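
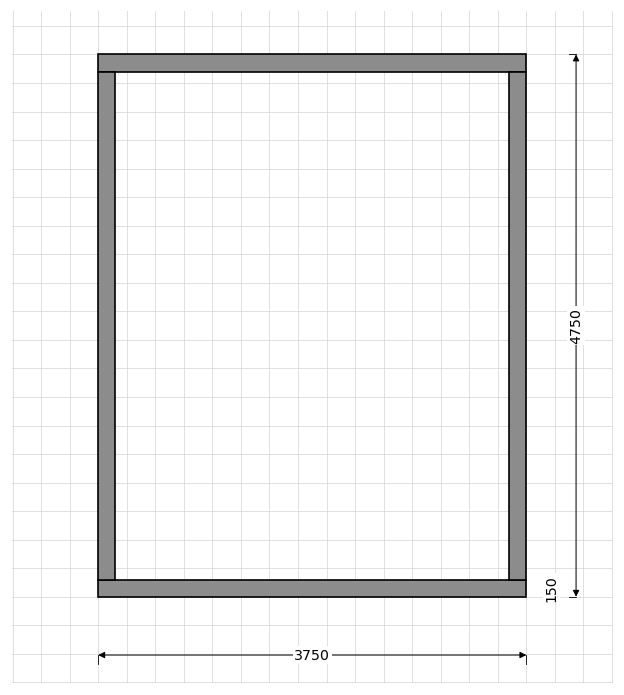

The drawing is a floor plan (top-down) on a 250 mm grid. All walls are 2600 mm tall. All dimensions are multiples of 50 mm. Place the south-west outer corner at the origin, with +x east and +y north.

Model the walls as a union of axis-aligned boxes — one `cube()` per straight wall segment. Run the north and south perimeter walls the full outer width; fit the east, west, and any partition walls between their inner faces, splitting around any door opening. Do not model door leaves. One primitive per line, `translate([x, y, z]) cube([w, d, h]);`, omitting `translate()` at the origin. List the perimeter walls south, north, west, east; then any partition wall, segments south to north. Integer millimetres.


cube([3750, 150, 2600]);
translate([0, 4600, 0]) cube([3750, 150, 2600]);
translate([0, 150, 0]) cube([150, 4450, 2600]);
translate([3600, 150, 0]) cube([150, 4450, 2600]);


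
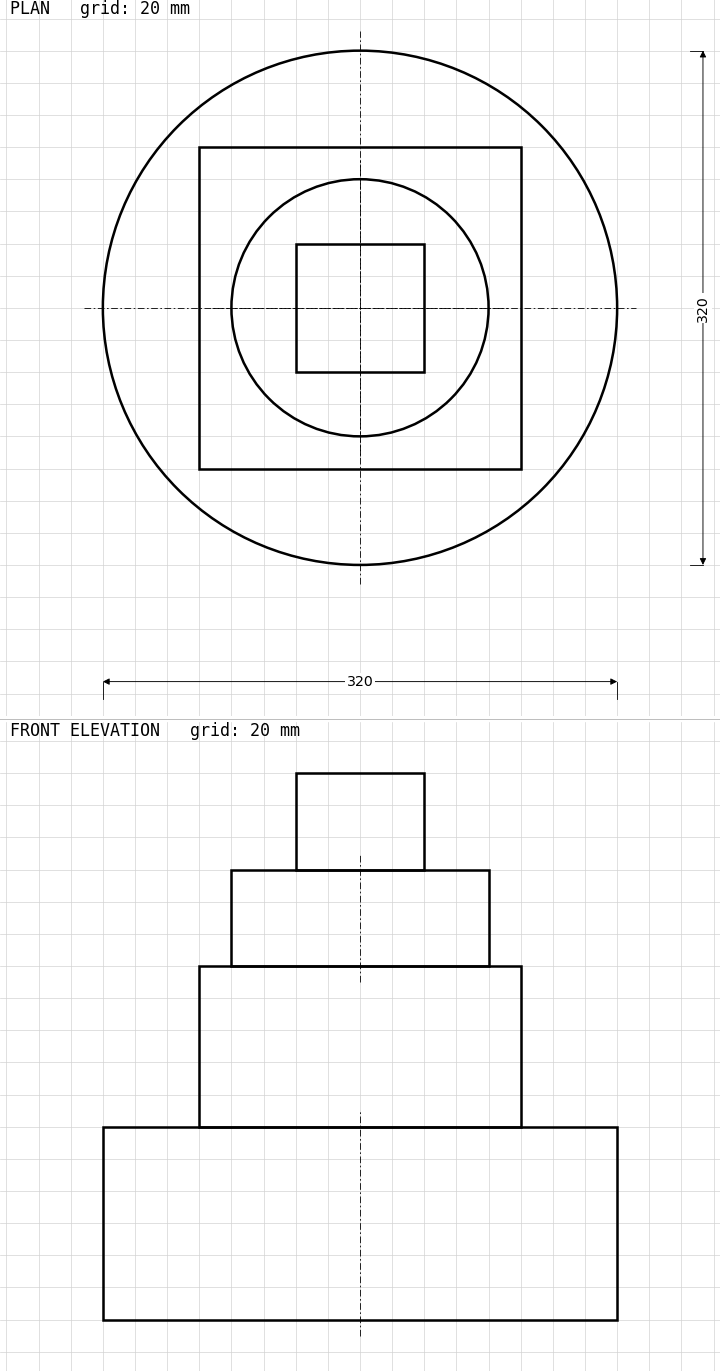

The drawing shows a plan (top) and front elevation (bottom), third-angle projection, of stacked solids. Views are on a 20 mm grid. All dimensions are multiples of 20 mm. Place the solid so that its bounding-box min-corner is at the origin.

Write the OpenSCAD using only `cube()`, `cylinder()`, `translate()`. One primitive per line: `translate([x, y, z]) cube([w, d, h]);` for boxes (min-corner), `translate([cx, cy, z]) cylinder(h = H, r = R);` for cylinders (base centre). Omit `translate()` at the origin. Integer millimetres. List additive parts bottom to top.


translate([160, 160, 0]) cylinder(h = 120, r = 160);
translate([60, 60, 120]) cube([200, 200, 100]);
translate([160, 160, 220]) cylinder(h = 60, r = 80);
translate([120, 120, 280]) cube([80, 80, 60]);


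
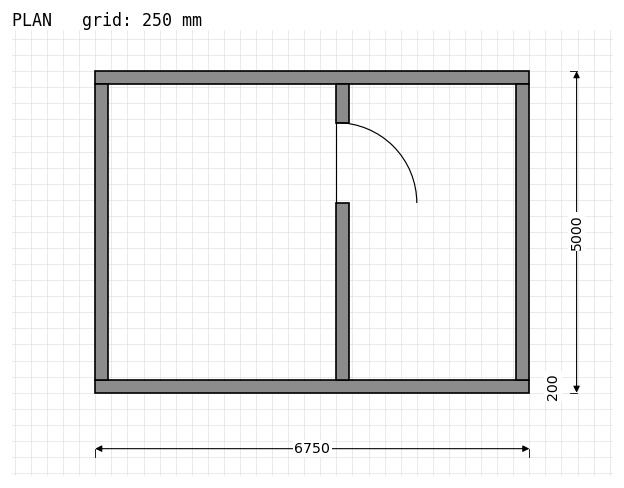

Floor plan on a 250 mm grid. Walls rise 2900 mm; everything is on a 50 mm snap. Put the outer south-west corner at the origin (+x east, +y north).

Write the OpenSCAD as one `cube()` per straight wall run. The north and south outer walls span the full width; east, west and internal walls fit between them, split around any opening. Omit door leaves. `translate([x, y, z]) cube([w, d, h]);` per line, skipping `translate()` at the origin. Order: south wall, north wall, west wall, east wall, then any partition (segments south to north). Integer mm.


cube([6750, 200, 2900]);
translate([0, 4800, 0]) cube([6750, 200, 2900]);
translate([0, 200, 0]) cube([200, 4600, 2900]);
translate([6550, 200, 0]) cube([200, 4600, 2900]);
translate([3750, 200, 0]) cube([200, 2750, 2900]);
translate([3750, 4200, 0]) cube([200, 600, 2900]);


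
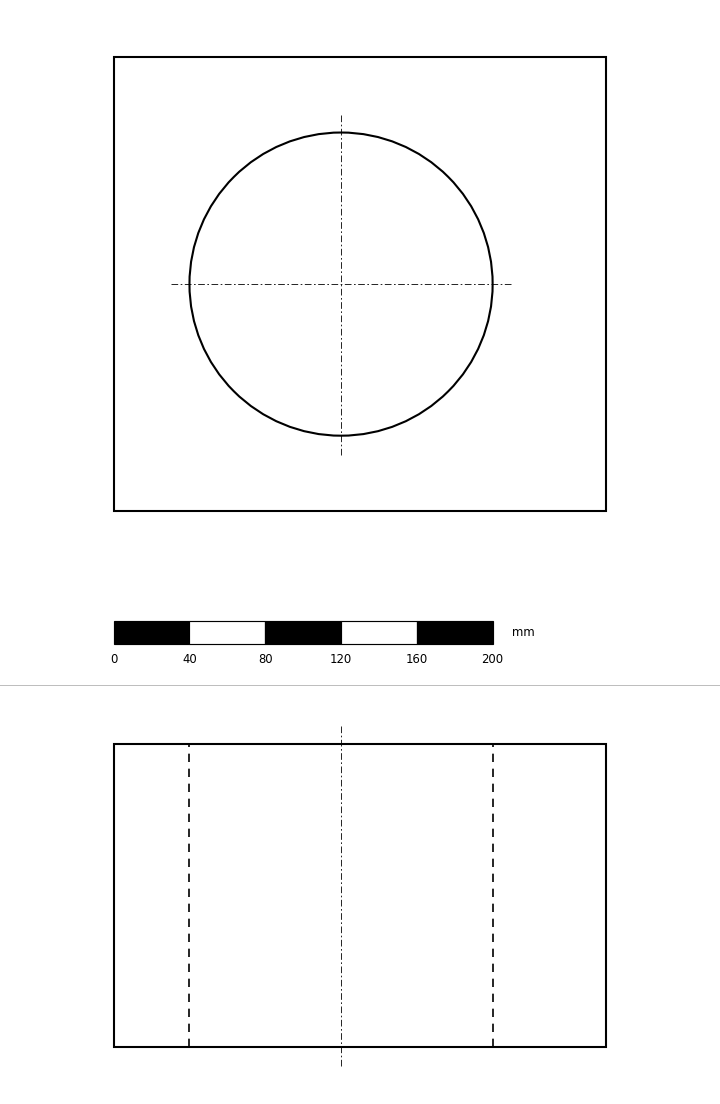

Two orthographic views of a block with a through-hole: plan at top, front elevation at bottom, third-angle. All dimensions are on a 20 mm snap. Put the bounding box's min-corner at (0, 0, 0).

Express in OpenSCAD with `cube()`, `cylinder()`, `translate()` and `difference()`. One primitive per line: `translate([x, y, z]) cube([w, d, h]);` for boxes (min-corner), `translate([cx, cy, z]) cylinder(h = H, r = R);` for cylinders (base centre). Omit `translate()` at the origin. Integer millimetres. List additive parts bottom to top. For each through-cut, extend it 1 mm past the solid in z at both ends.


difference() {
  cube([260, 240, 160]);
  translate([120, 120, -1]) cylinder(h = 162, r = 80);
}


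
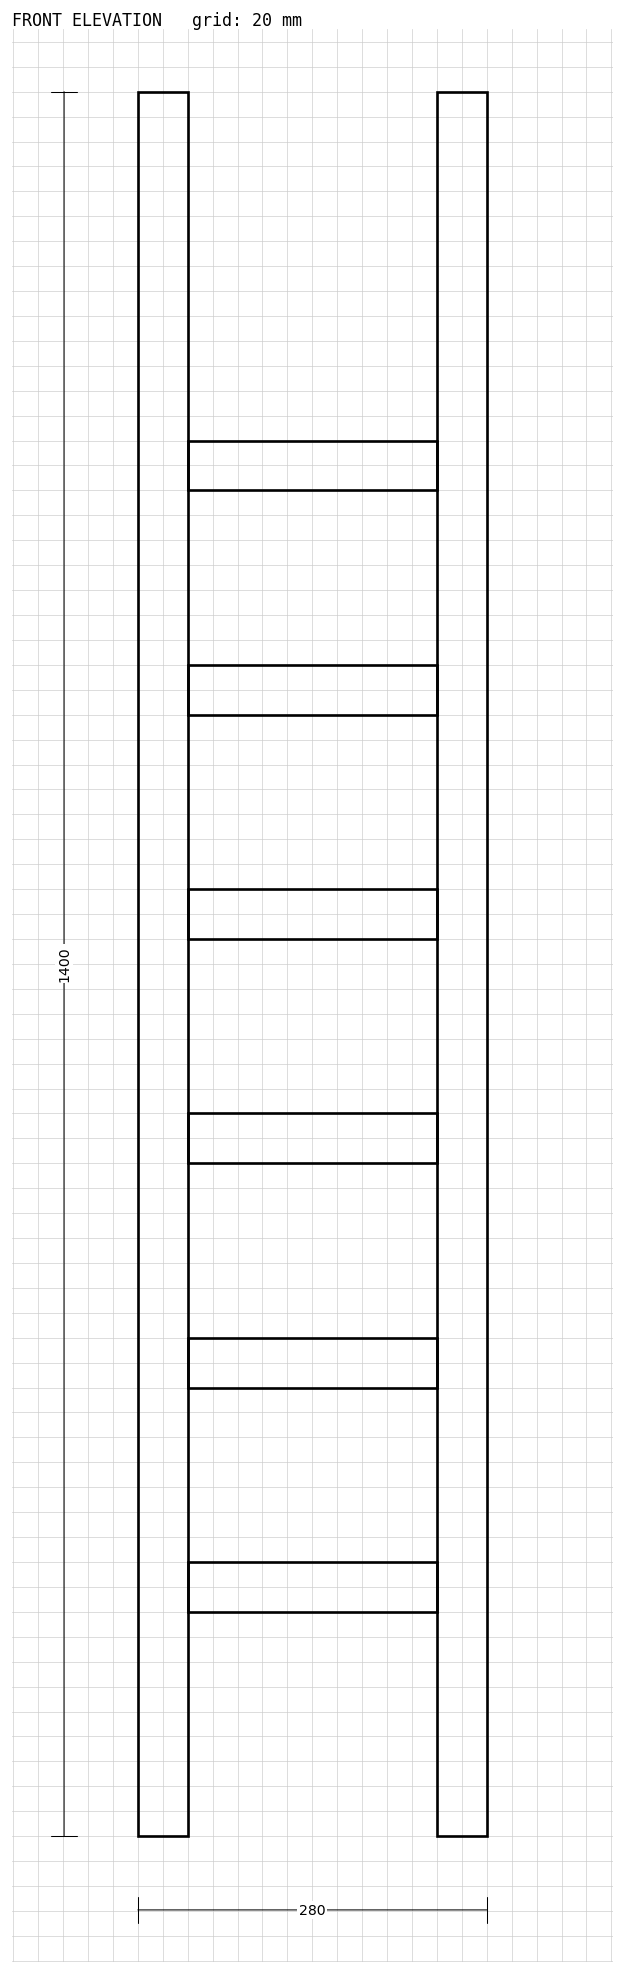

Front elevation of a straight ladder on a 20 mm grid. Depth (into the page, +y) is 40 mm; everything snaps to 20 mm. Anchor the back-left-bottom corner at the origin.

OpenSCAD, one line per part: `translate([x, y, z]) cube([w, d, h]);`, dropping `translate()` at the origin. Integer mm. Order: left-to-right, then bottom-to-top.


cube([40, 40, 1400]);
translate([40, 0, 180]) cube([200, 40, 40]);
translate([40, 0, 360]) cube([200, 40, 40]);
translate([40, 0, 540]) cube([200, 40, 40]);
translate([40, 0, 720]) cube([200, 40, 40]);
translate([40, 0, 900]) cube([200, 40, 40]);
translate([40, 0, 1080]) cube([200, 40, 40]);
translate([240, 0, 0]) cube([40, 40, 1400]);


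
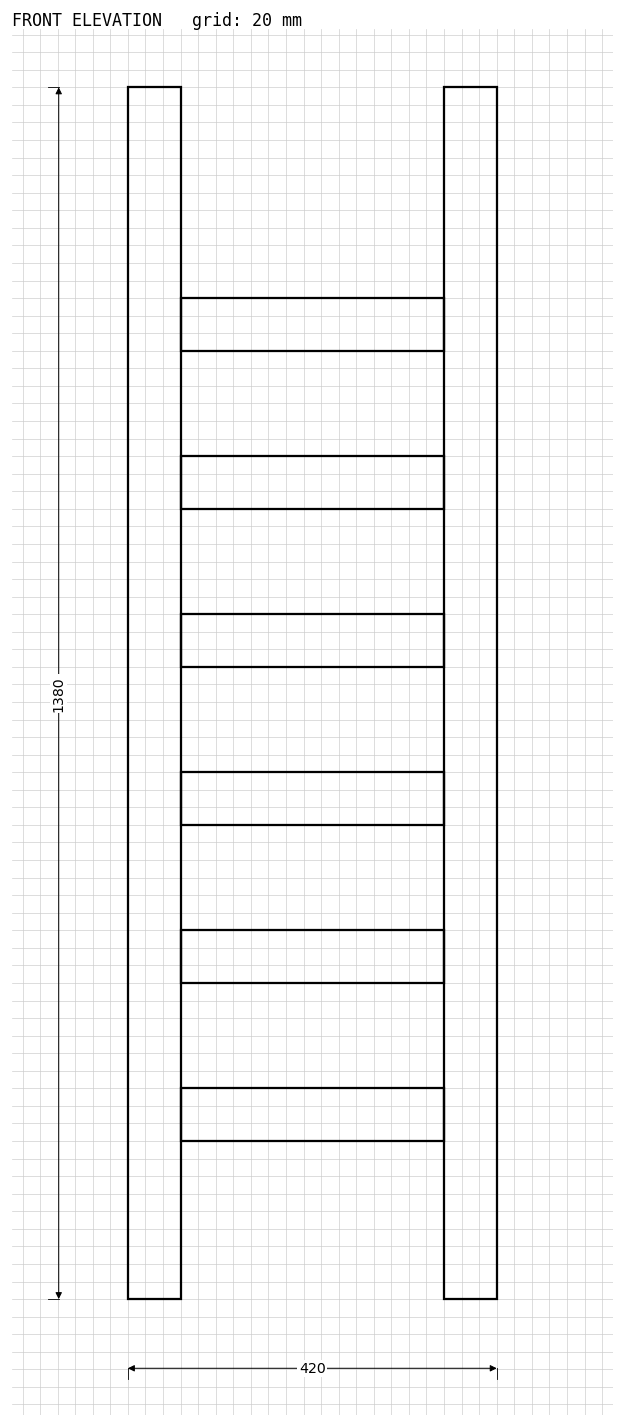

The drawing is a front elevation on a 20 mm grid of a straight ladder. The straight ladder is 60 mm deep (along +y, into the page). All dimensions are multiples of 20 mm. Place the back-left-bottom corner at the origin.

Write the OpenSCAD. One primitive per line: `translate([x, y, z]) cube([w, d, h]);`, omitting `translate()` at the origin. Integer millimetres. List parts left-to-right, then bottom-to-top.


cube([60, 60, 1380]);
translate([60, 0, 180]) cube([300, 60, 60]);
translate([60, 0, 360]) cube([300, 60, 60]);
translate([60, 0, 540]) cube([300, 60, 60]);
translate([60, 0, 720]) cube([300, 60, 60]);
translate([60, 0, 900]) cube([300, 60, 60]);
translate([60, 0, 1080]) cube([300, 60, 60]);
translate([360, 0, 0]) cube([60, 60, 1380]);


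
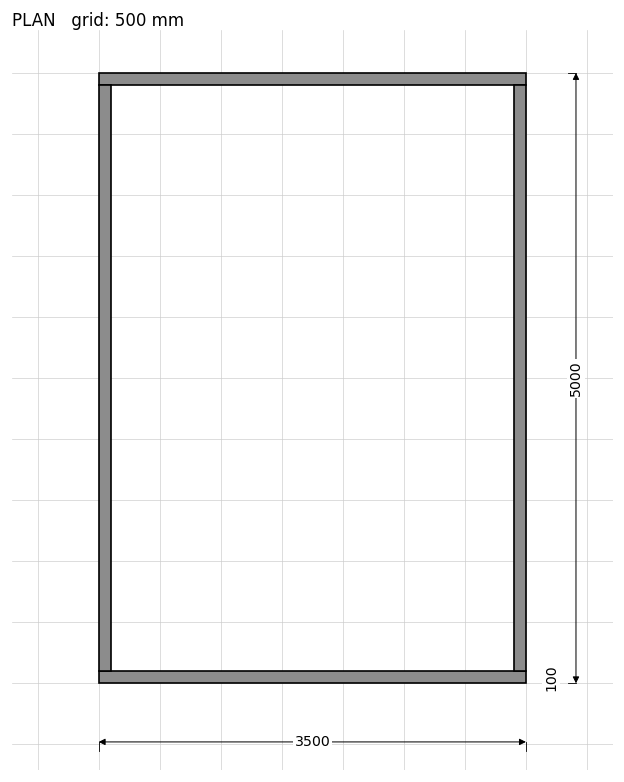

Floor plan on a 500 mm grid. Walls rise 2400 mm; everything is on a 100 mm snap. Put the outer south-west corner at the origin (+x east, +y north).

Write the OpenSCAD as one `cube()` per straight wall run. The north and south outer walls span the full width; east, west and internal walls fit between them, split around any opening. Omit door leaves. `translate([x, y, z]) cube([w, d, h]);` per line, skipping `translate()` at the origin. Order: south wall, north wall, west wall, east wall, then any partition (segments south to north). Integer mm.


cube([3500, 100, 2400]);
translate([0, 4900, 0]) cube([3500, 100, 2400]);
translate([0, 100, 0]) cube([100, 4800, 2400]);
translate([3400, 100, 0]) cube([100, 4800, 2400]);


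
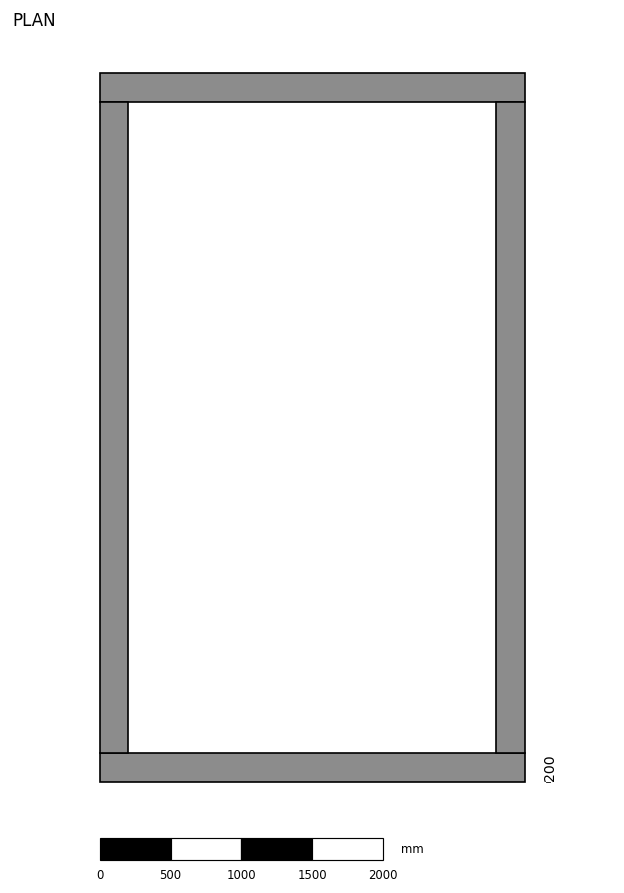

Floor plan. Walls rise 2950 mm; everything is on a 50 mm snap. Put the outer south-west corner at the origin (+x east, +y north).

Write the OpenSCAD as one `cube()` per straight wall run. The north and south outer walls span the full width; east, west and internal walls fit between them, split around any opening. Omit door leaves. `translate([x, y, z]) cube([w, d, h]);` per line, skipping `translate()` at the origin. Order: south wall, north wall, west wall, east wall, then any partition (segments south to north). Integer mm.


cube([3000, 200, 2950]);
translate([0, 4800, 0]) cube([3000, 200, 2950]);
translate([0, 200, 0]) cube([200, 4600, 2950]);
translate([2800, 200, 0]) cube([200, 4600, 2950]);


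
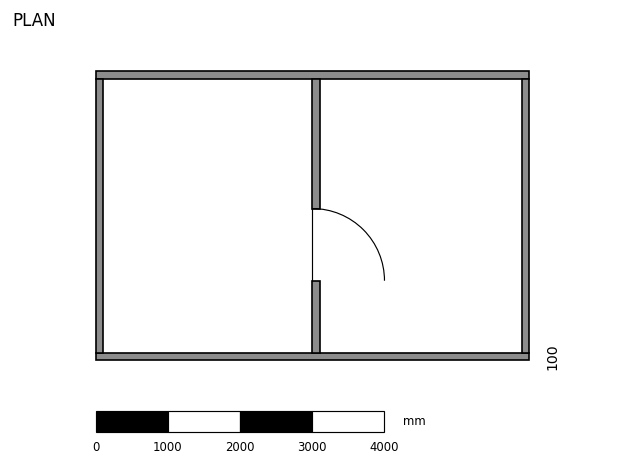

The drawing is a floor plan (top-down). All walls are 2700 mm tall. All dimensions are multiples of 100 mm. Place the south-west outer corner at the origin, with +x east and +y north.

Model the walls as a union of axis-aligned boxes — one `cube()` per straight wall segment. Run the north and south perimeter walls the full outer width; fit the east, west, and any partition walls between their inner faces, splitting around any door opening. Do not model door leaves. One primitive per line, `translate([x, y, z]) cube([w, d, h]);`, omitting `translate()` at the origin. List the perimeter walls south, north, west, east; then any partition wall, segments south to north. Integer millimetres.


cube([6000, 100, 2700]);
translate([0, 3900, 0]) cube([6000, 100, 2700]);
translate([0, 100, 0]) cube([100, 3800, 2700]);
translate([5900, 100, 0]) cube([100, 3800, 2700]);
translate([3000, 100, 0]) cube([100, 1000, 2700]);
translate([3000, 2100, 0]) cube([100, 1800, 2700]);


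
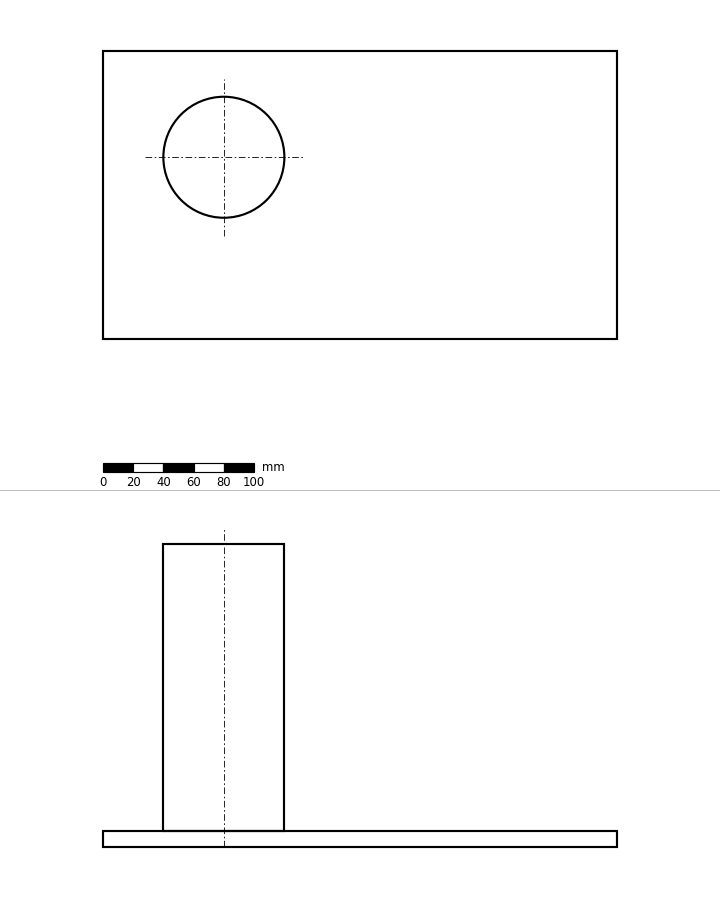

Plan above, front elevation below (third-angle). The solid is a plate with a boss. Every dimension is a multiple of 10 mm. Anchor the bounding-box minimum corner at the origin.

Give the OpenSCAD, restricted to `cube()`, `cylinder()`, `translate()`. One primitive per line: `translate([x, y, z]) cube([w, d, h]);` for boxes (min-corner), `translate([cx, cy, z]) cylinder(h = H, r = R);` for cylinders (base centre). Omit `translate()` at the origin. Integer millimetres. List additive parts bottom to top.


cube([340, 190, 10]);
translate([80, 120, 10]) cylinder(h = 190, r = 40);


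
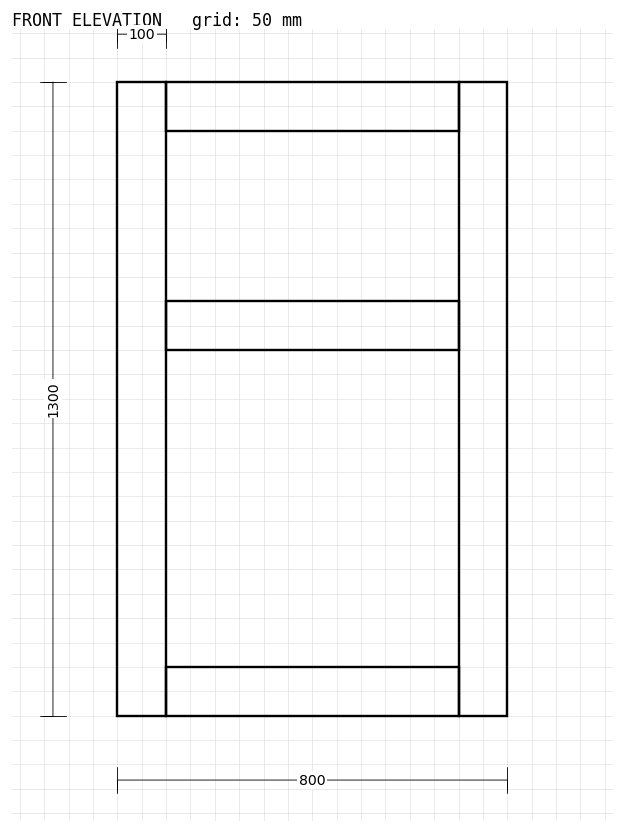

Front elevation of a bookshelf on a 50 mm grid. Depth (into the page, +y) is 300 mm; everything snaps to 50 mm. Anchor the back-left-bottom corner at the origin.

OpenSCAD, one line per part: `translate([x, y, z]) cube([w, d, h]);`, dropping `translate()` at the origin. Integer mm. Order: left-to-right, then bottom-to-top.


cube([100, 300, 1300]);
translate([100, 0, 0]) cube([600, 300, 100]);
translate([100, 0, 750]) cube([600, 300, 100]);
translate([100, 0, 1200]) cube([600, 300, 100]);
translate([700, 0, 0]) cube([100, 300, 1300]);


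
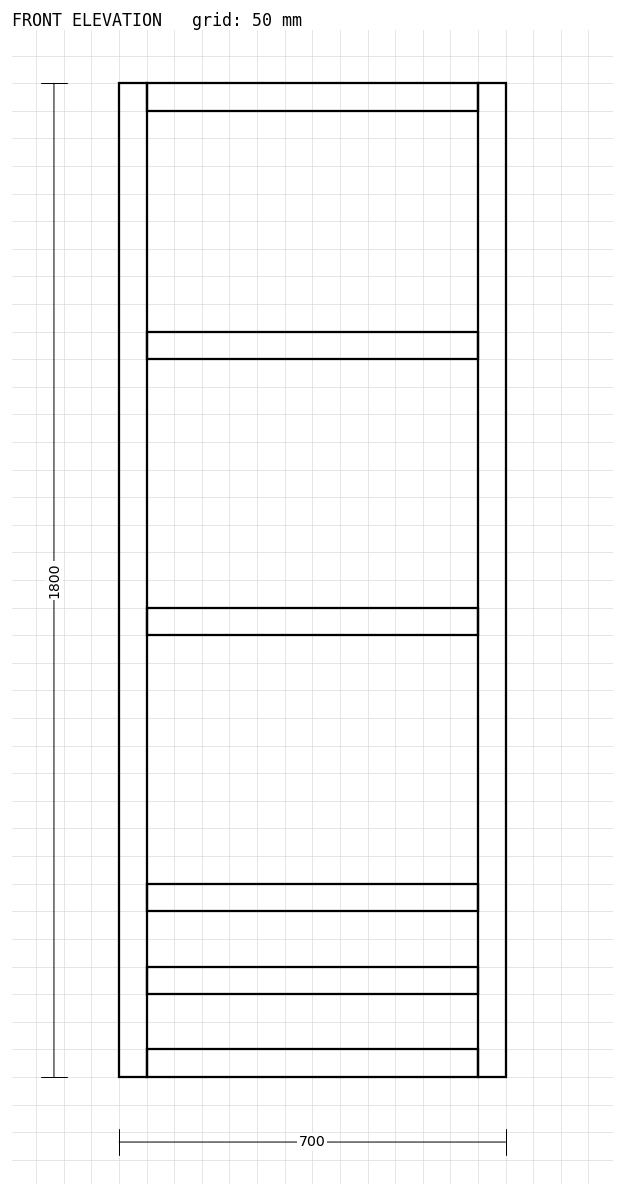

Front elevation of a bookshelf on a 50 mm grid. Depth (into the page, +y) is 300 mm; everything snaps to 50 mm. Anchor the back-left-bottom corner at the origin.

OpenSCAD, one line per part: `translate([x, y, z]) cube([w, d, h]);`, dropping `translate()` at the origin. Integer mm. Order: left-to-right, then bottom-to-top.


cube([50, 300, 1800]);
translate([50, 0, 0]) cube([600, 300, 50]);
translate([50, 0, 150]) cube([600, 300, 50]);
translate([50, 0, 300]) cube([600, 300, 50]);
translate([50, 0, 800]) cube([600, 300, 50]);
translate([50, 0, 1300]) cube([600, 300, 50]);
translate([50, 0, 1750]) cube([600, 300, 50]);
translate([650, 0, 0]) cube([50, 300, 1800]);


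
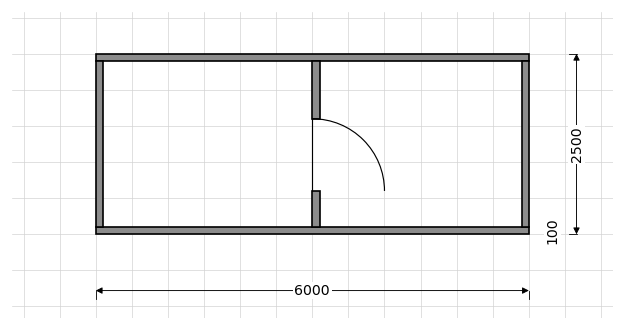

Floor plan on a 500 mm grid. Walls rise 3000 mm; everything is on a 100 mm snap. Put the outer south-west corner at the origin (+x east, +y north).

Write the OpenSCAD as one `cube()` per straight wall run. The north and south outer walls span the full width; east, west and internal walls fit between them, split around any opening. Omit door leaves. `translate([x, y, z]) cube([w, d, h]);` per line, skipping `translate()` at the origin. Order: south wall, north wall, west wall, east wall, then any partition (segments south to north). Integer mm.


cube([6000, 100, 3000]);
translate([0, 2400, 0]) cube([6000, 100, 3000]);
translate([0, 100, 0]) cube([100, 2300, 3000]);
translate([5900, 100, 0]) cube([100, 2300, 3000]);
translate([3000, 100, 0]) cube([100, 500, 3000]);
translate([3000, 1600, 0]) cube([100, 800, 3000]);


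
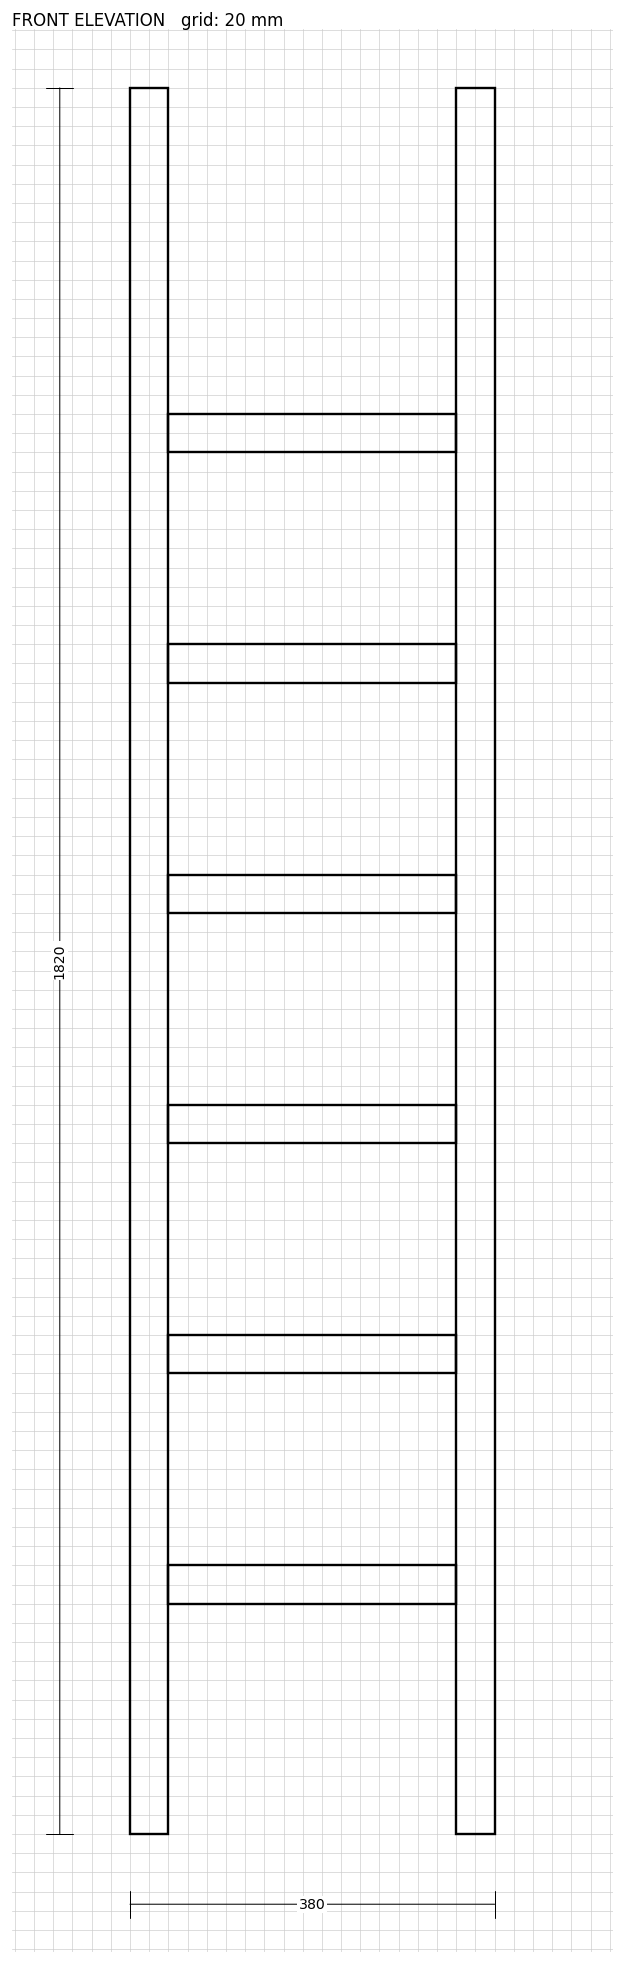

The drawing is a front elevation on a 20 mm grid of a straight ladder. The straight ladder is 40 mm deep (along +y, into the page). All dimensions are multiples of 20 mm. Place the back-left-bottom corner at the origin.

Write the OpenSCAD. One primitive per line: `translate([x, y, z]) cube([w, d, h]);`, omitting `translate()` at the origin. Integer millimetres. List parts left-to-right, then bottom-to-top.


cube([40, 40, 1820]);
translate([40, 0, 240]) cube([300, 40, 40]);
translate([40, 0, 480]) cube([300, 40, 40]);
translate([40, 0, 720]) cube([300, 40, 40]);
translate([40, 0, 960]) cube([300, 40, 40]);
translate([40, 0, 1200]) cube([300, 40, 40]);
translate([40, 0, 1440]) cube([300, 40, 40]);
translate([340, 0, 0]) cube([40, 40, 1820]);


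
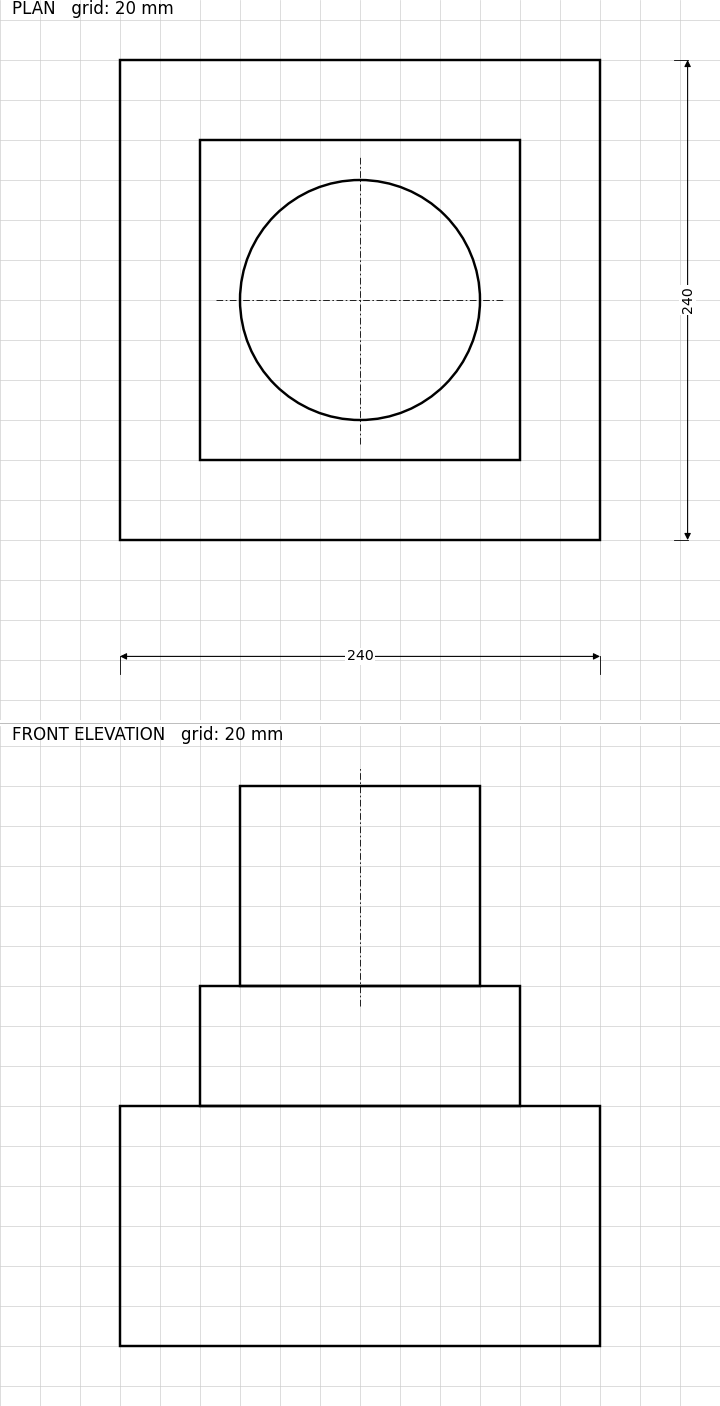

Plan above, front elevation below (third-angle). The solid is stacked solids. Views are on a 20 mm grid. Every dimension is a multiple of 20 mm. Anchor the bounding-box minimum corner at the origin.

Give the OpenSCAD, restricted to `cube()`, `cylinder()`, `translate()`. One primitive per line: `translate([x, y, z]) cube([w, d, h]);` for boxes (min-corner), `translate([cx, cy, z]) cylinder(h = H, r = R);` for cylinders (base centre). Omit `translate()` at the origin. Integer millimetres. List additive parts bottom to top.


cube([240, 240, 120]);
translate([40, 40, 120]) cube([160, 160, 60]);
translate([120, 120, 180]) cylinder(h = 100, r = 60);


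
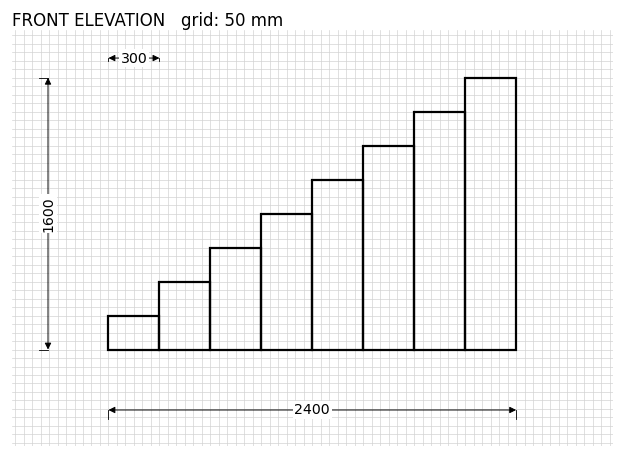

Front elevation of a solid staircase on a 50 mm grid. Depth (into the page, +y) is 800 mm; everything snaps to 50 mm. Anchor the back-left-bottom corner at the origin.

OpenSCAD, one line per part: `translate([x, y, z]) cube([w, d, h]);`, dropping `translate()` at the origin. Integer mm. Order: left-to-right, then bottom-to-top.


cube([300, 800, 200]);
translate([300, 0, 0]) cube([300, 800, 400]);
translate([600, 0, 0]) cube([300, 800, 600]);
translate([900, 0, 0]) cube([300, 800, 800]);
translate([1200, 0, 0]) cube([300, 800, 1000]);
translate([1500, 0, 0]) cube([300, 800, 1200]);
translate([1800, 0, 0]) cube([300, 800, 1400]);
translate([2100, 0, 0]) cube([300, 800, 1600]);


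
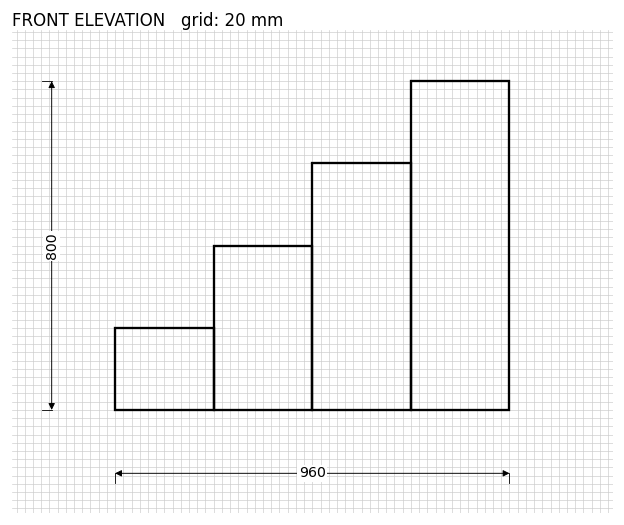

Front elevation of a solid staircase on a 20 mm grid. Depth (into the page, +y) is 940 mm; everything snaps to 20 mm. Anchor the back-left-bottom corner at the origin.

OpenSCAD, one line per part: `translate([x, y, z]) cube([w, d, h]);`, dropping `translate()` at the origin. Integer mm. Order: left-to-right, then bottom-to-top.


cube([240, 940, 200]);
translate([240, 0, 0]) cube([240, 940, 400]);
translate([480, 0, 0]) cube([240, 940, 600]);
translate([720, 0, 0]) cube([240, 940, 800]);


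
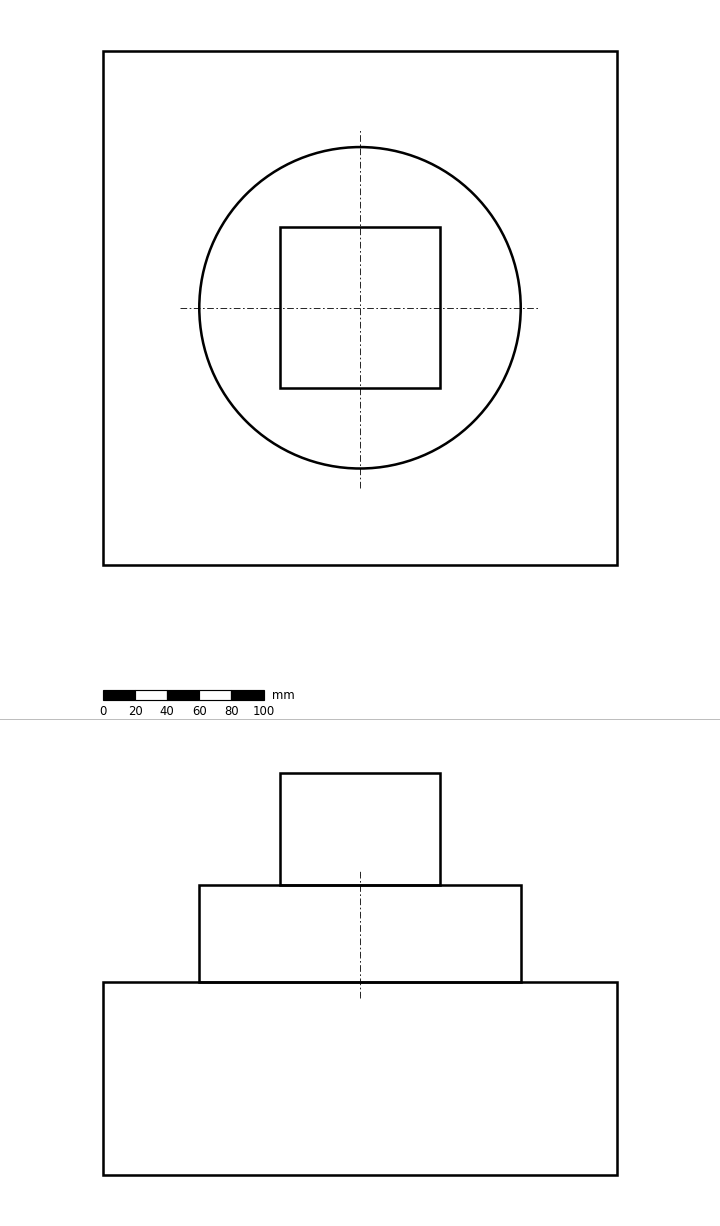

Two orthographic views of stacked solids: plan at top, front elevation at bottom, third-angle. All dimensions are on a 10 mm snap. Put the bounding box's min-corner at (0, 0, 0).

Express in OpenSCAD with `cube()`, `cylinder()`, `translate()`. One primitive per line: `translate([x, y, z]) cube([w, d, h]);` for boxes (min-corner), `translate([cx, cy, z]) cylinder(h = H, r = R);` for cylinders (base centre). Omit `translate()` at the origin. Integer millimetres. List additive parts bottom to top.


cube([320, 320, 120]);
translate([160, 160, 120]) cylinder(h = 60, r = 100);
translate([110, 110, 180]) cube([100, 100, 70]);


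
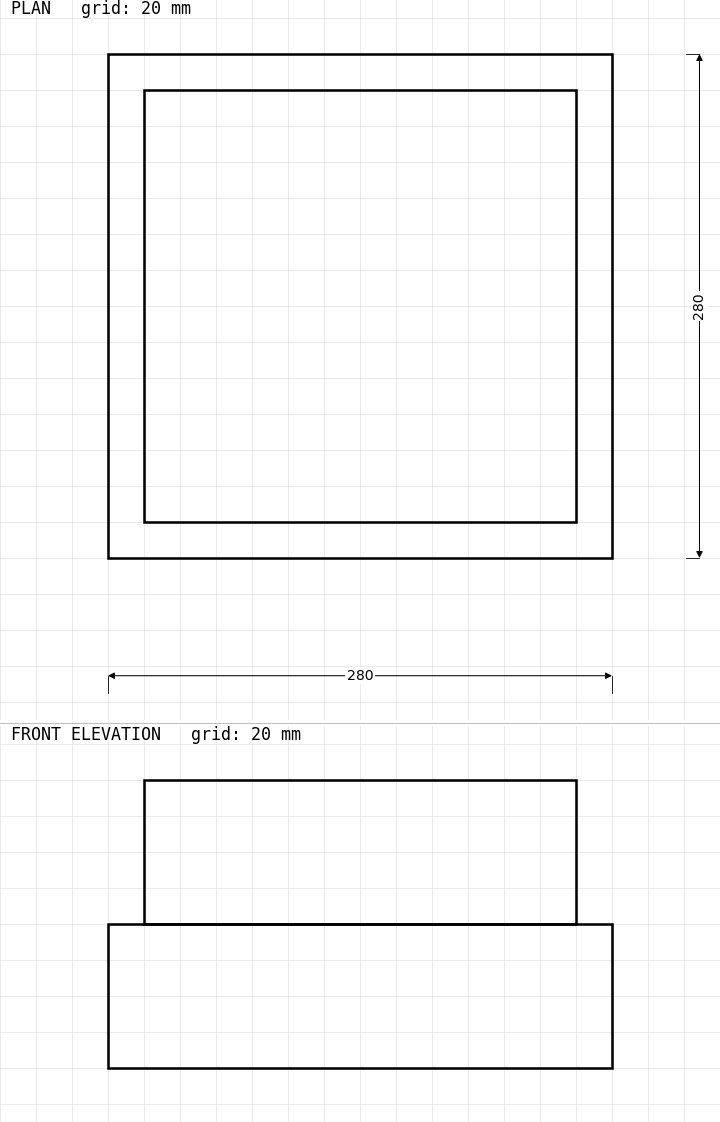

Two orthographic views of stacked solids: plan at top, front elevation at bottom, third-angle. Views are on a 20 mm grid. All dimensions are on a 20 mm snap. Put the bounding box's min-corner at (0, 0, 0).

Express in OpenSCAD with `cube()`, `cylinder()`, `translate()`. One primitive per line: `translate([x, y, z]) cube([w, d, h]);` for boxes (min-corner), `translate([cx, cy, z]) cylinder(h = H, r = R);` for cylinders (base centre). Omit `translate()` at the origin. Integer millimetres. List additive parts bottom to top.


cube([280, 280, 80]);
translate([20, 20, 80]) cube([240, 240, 80]);


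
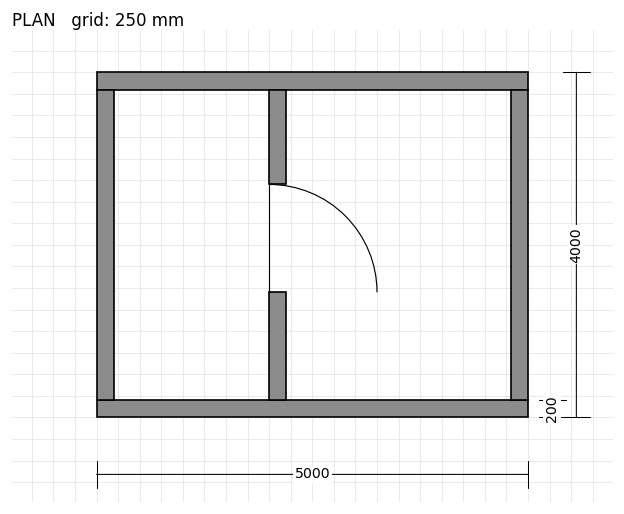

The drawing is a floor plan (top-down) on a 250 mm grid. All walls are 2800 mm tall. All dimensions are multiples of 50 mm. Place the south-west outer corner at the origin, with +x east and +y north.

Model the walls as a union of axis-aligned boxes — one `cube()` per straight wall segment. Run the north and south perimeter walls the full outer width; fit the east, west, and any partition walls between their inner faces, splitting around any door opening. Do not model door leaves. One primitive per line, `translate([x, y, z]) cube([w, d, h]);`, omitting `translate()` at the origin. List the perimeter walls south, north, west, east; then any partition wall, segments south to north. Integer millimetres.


cube([5000, 200, 2800]);
translate([0, 3800, 0]) cube([5000, 200, 2800]);
translate([0, 200, 0]) cube([200, 3600, 2800]);
translate([4800, 200, 0]) cube([200, 3600, 2800]);
translate([2000, 200, 0]) cube([200, 1250, 2800]);
translate([2000, 2700, 0]) cube([200, 1100, 2800]);


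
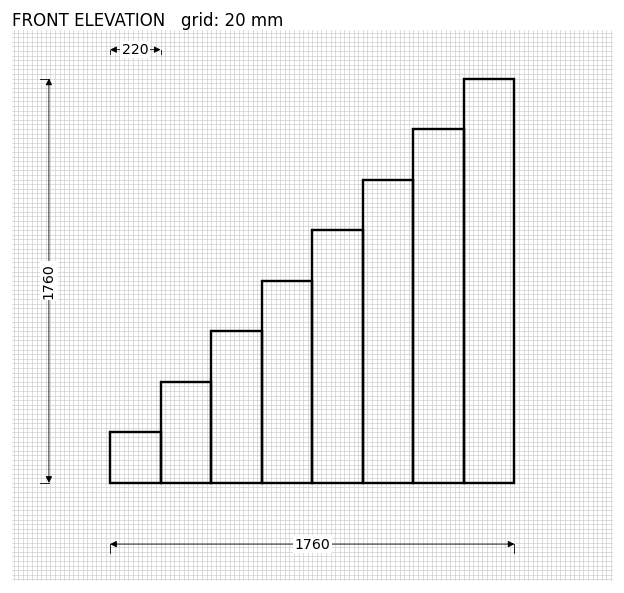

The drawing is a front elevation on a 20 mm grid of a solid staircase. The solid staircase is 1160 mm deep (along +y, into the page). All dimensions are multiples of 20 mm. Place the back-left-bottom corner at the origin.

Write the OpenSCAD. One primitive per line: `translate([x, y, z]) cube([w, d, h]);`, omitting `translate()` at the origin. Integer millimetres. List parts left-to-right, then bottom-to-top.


cube([220, 1160, 220]);
translate([220, 0, 0]) cube([220, 1160, 440]);
translate([440, 0, 0]) cube([220, 1160, 660]);
translate([660, 0, 0]) cube([220, 1160, 880]);
translate([880, 0, 0]) cube([220, 1160, 1100]);
translate([1100, 0, 0]) cube([220, 1160, 1320]);
translate([1320, 0, 0]) cube([220, 1160, 1540]);
translate([1540, 0, 0]) cube([220, 1160, 1760]);


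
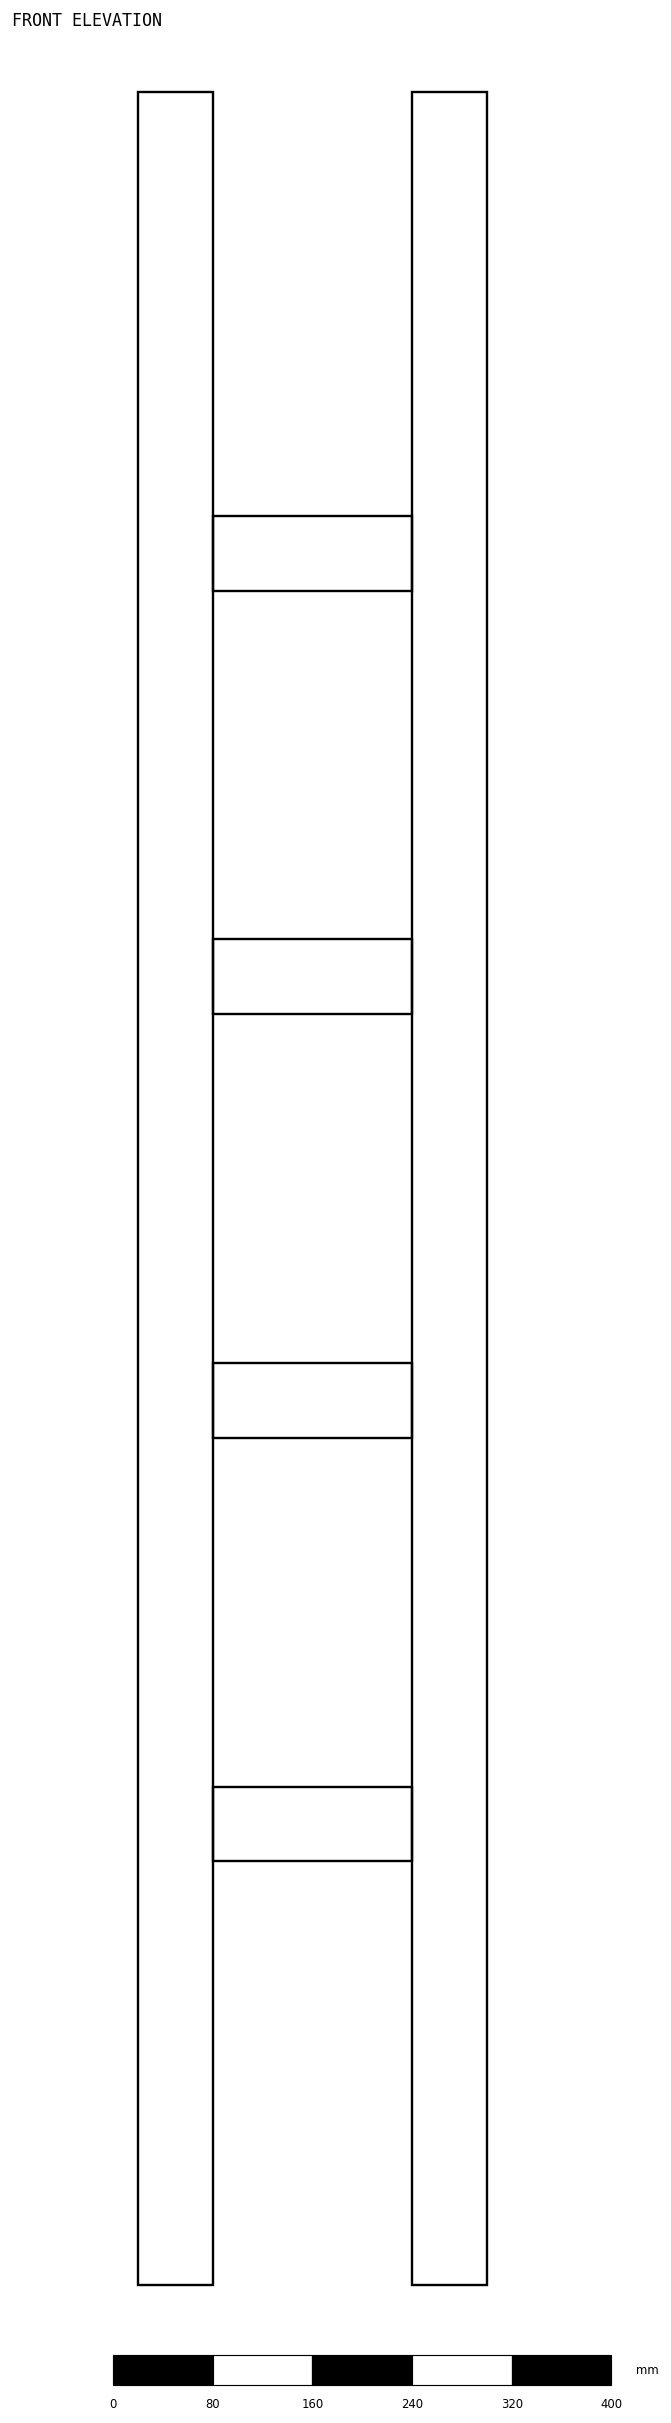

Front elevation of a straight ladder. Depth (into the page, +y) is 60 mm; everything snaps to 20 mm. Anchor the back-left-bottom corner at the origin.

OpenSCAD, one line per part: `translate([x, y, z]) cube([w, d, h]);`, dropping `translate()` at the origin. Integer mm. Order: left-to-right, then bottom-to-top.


cube([60, 60, 1760]);
translate([60, 0, 340]) cube([160, 60, 60]);
translate([60, 0, 680]) cube([160, 60, 60]);
translate([60, 0, 1020]) cube([160, 60, 60]);
translate([60, 0, 1360]) cube([160, 60, 60]);
translate([220, 0, 0]) cube([60, 60, 1760]);


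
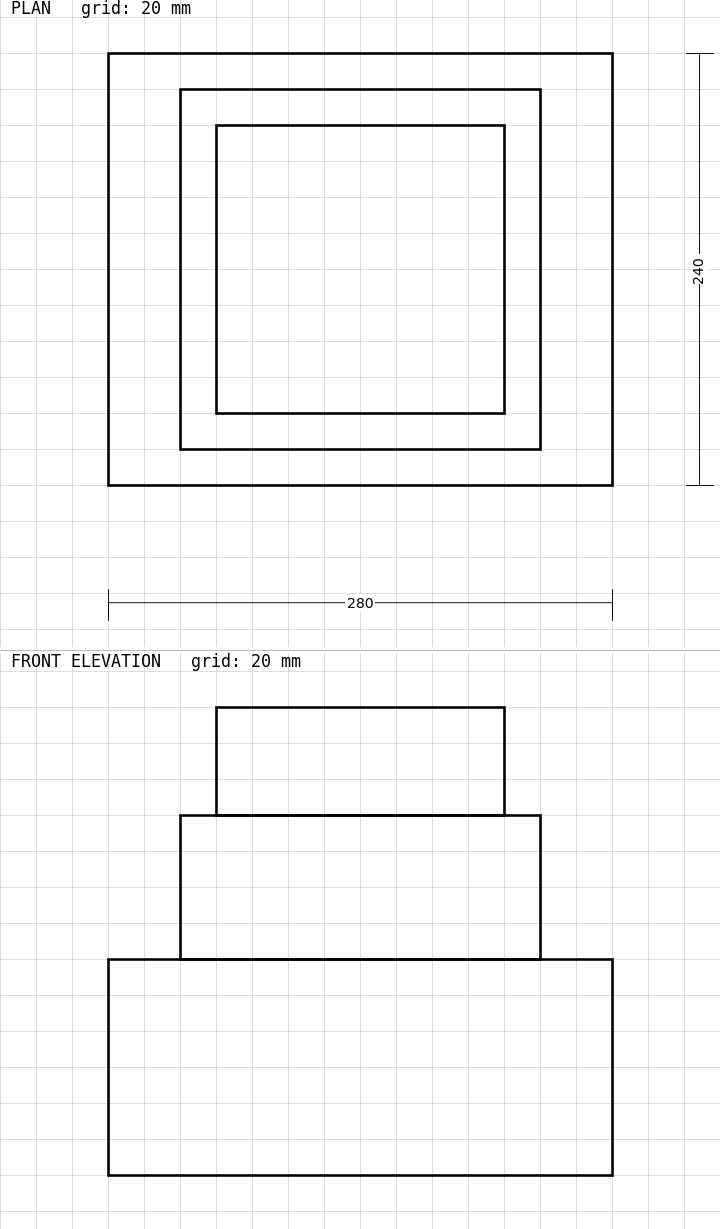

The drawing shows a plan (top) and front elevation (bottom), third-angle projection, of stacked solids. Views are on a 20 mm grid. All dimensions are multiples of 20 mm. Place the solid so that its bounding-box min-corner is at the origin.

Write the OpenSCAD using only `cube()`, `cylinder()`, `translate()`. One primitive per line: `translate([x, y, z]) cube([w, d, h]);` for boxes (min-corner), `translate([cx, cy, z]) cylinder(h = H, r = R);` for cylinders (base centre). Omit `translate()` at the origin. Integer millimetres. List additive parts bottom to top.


cube([280, 240, 120]);
translate([40, 20, 120]) cube([200, 200, 80]);
translate([60, 40, 200]) cube([160, 160, 60]);


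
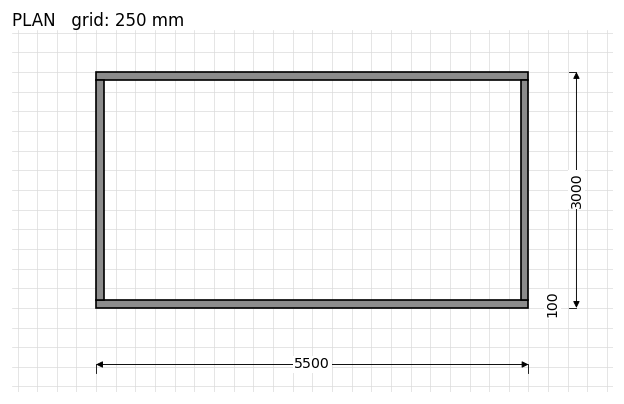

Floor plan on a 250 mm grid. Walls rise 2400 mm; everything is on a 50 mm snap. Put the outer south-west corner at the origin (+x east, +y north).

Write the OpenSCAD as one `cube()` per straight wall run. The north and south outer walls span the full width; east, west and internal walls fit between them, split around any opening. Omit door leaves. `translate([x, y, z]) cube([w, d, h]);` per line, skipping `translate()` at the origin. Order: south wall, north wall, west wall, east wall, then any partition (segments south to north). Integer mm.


cube([5500, 100, 2400]);
translate([0, 2900, 0]) cube([5500, 100, 2400]);
translate([0, 100, 0]) cube([100, 2800, 2400]);
translate([5400, 100, 0]) cube([100, 2800, 2400]);


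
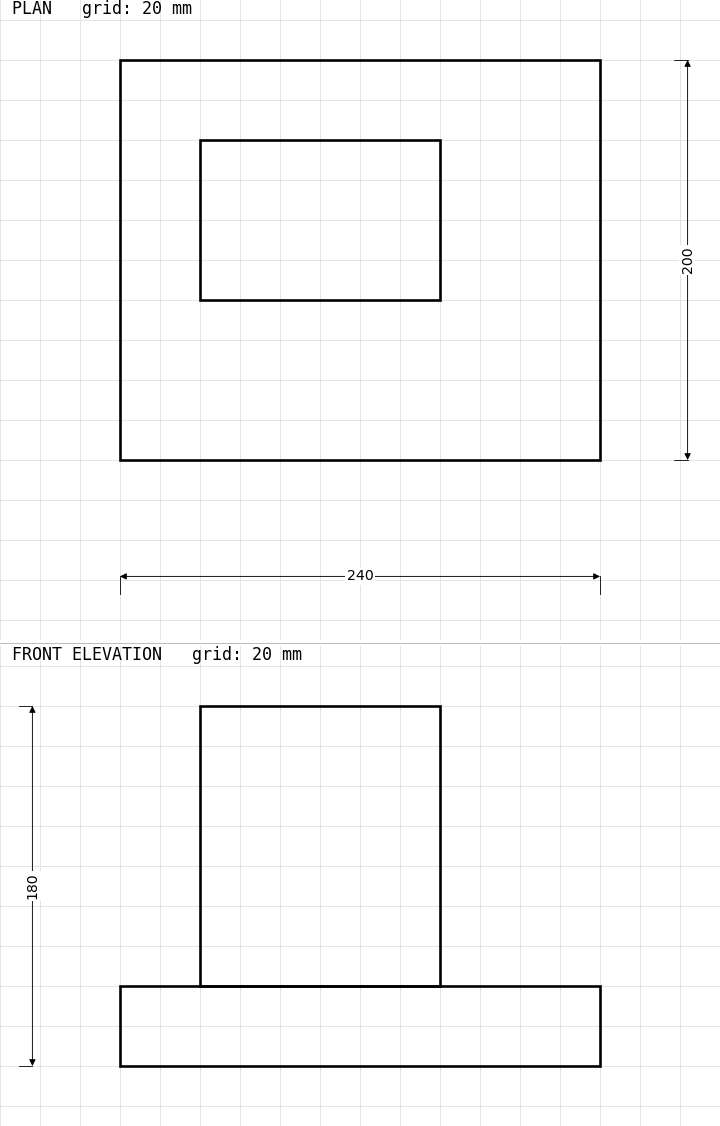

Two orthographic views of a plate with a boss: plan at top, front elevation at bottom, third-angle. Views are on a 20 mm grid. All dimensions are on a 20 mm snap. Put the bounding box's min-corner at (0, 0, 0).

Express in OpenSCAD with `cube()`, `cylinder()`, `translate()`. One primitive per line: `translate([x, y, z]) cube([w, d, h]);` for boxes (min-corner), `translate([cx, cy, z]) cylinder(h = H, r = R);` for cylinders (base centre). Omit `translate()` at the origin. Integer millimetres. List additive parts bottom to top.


cube([240, 200, 40]);
translate([40, 80, 40]) cube([120, 80, 140]);


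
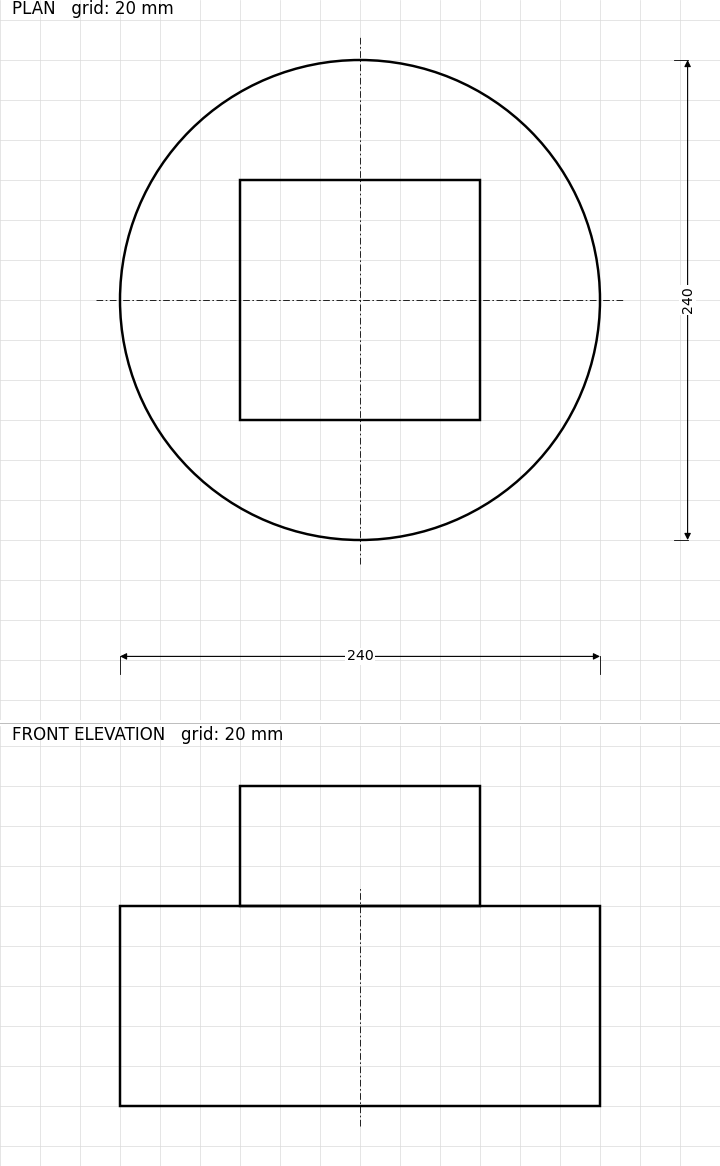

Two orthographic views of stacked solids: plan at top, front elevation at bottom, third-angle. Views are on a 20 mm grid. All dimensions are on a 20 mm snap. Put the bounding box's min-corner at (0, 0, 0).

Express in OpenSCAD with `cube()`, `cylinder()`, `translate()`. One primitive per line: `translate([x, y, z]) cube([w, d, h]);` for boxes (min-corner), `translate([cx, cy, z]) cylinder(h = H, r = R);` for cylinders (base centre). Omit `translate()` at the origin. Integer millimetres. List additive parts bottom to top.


translate([120, 120, 0]) cylinder(h = 100, r = 120);
translate([60, 60, 100]) cube([120, 120, 60]);


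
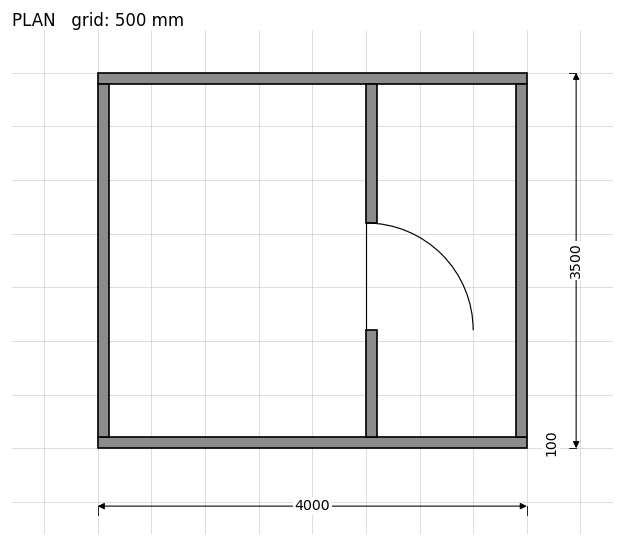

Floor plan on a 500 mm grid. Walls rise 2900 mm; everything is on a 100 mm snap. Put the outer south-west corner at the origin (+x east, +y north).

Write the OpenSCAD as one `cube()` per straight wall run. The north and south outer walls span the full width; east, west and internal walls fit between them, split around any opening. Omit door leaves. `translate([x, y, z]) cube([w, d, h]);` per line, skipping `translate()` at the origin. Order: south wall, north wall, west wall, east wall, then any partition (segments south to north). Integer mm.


cube([4000, 100, 2900]);
translate([0, 3400, 0]) cube([4000, 100, 2900]);
translate([0, 100, 0]) cube([100, 3300, 2900]);
translate([3900, 100, 0]) cube([100, 3300, 2900]);
translate([2500, 100, 0]) cube([100, 1000, 2900]);
translate([2500, 2100, 0]) cube([100, 1300, 2900]);


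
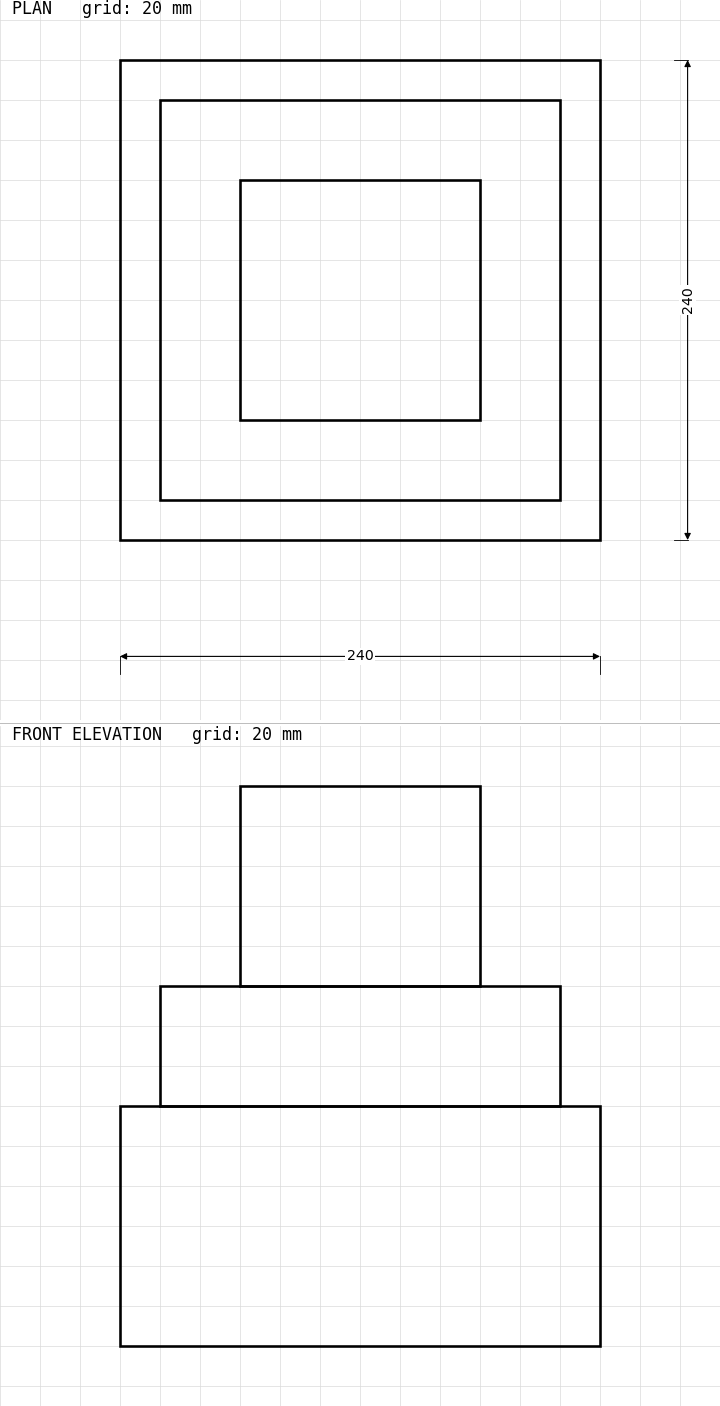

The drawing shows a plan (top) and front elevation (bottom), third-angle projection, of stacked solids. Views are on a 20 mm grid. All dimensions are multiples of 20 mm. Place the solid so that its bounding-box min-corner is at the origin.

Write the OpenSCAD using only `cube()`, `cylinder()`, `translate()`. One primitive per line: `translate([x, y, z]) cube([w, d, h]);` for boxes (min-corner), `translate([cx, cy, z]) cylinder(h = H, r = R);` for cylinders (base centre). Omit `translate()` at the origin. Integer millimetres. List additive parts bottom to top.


cube([240, 240, 120]);
translate([20, 20, 120]) cube([200, 200, 60]);
translate([60, 60, 180]) cube([120, 120, 100]);


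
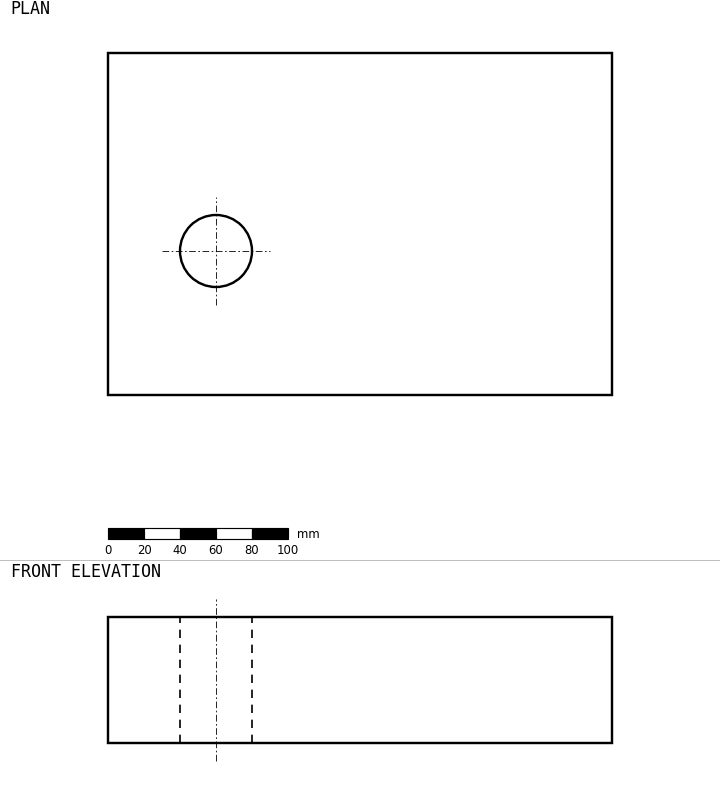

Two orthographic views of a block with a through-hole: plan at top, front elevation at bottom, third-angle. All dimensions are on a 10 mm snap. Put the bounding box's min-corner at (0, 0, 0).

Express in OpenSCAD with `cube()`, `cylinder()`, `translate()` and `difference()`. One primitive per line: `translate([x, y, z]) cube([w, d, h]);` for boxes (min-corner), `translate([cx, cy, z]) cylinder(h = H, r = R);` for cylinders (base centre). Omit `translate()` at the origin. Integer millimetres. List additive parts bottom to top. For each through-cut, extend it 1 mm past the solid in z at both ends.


difference() {
  cube([280, 190, 70]);
  translate([60, 80, -1]) cylinder(h = 72, r = 20);
}


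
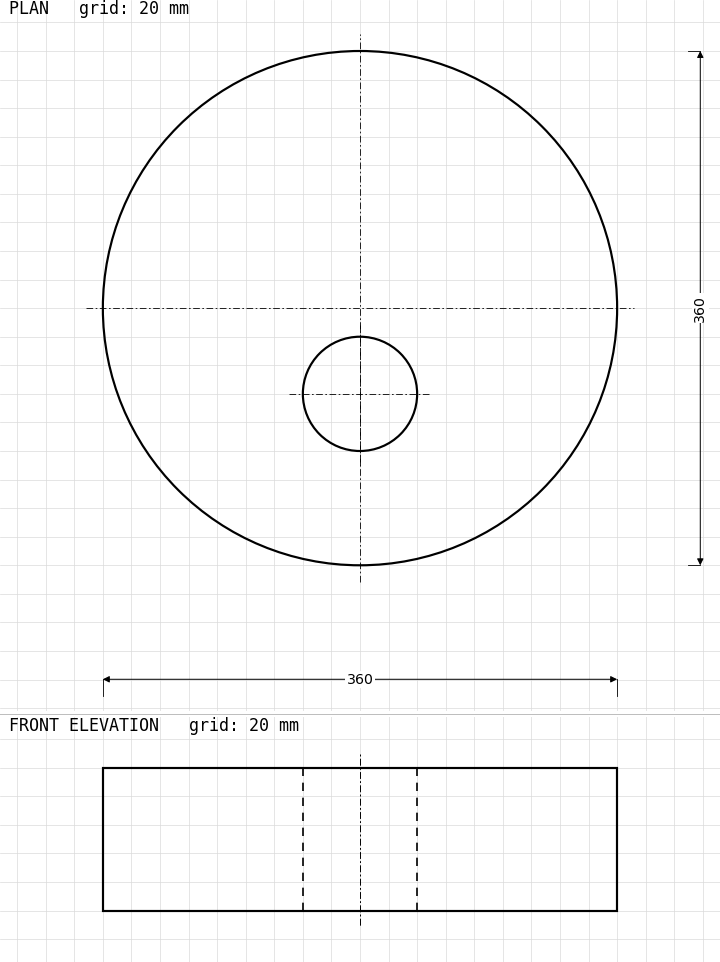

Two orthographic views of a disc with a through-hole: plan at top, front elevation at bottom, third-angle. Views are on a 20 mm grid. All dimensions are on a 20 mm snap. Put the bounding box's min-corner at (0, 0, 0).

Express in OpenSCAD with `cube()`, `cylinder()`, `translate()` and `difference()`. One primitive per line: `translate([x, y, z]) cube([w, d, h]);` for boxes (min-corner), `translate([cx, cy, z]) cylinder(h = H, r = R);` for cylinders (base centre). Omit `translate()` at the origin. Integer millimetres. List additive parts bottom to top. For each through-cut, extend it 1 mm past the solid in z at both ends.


difference() {
  translate([180, 180, 0]) cylinder(h = 100, r = 180);
  translate([180, 120, -1]) cylinder(h = 102, r = 40);
}


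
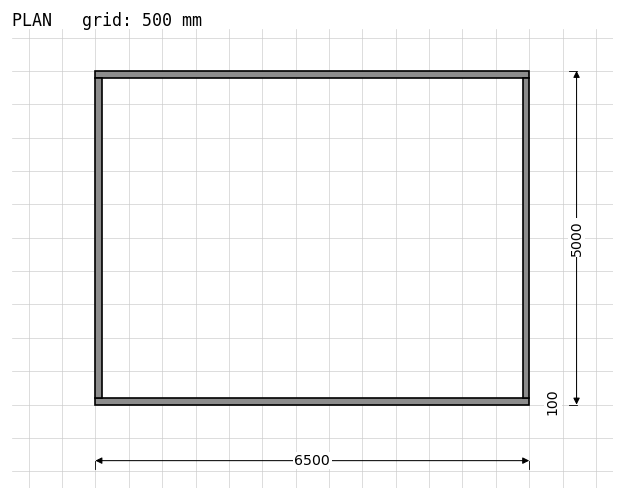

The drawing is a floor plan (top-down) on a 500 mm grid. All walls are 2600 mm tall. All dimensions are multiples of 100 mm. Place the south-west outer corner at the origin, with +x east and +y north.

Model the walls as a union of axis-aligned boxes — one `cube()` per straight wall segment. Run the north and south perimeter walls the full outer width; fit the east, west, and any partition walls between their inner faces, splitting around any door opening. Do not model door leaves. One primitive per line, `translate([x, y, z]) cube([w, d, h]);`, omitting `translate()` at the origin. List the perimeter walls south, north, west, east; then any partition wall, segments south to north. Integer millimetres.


cube([6500, 100, 2600]);
translate([0, 4900, 0]) cube([6500, 100, 2600]);
translate([0, 100, 0]) cube([100, 4800, 2600]);
translate([6400, 100, 0]) cube([100, 4800, 2600]);


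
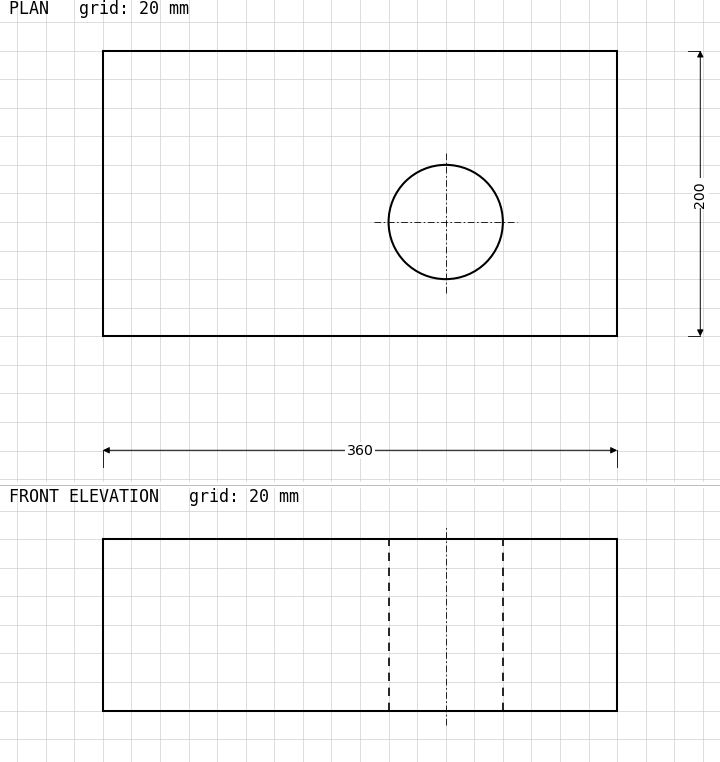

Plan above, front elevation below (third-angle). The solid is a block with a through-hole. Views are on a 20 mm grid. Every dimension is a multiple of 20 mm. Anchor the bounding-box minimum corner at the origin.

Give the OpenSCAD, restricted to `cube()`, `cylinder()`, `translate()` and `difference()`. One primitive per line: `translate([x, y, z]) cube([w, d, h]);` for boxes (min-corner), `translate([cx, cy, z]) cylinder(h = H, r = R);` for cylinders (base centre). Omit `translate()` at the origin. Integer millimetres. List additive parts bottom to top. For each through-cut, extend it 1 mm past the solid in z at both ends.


difference() {
  cube([360, 200, 120]);
  translate([240, 80, -1]) cylinder(h = 122, r = 40);
}


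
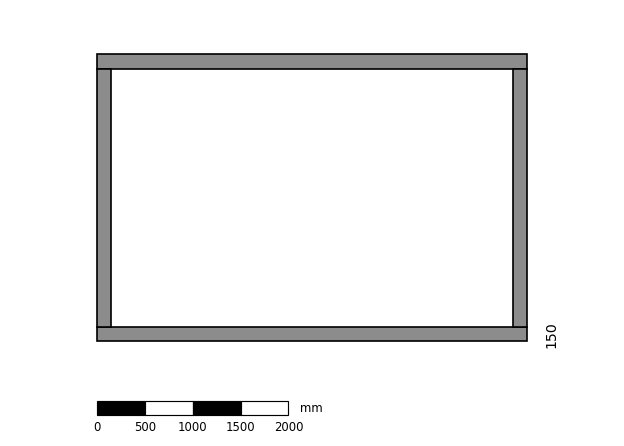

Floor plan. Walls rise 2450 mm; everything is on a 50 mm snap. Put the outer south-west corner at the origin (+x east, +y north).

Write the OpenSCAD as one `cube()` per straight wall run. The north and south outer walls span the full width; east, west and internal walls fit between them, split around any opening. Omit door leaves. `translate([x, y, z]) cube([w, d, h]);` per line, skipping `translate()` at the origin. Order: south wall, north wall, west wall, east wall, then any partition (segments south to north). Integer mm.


cube([4500, 150, 2450]);
translate([0, 2850, 0]) cube([4500, 150, 2450]);
translate([0, 150, 0]) cube([150, 2700, 2450]);
translate([4350, 150, 0]) cube([150, 2700, 2450]);


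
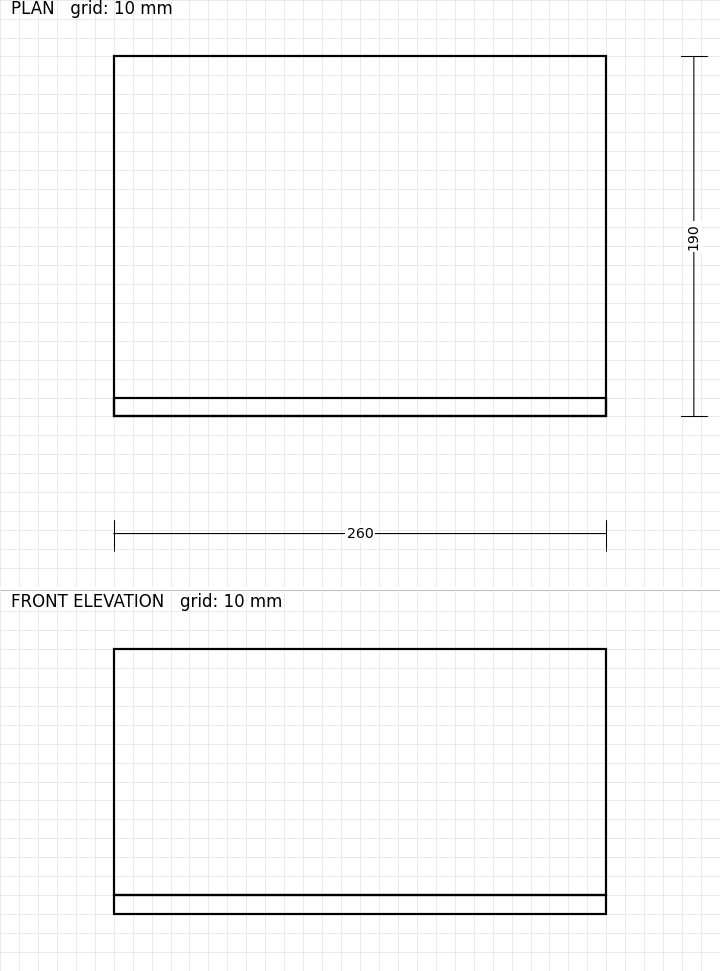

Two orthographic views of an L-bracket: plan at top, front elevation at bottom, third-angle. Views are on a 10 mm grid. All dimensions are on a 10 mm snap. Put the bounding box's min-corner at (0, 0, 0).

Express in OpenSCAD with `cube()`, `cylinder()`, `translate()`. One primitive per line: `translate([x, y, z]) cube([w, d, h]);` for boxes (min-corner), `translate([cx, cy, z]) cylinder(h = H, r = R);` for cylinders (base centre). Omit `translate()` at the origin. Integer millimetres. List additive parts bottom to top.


cube([260, 190, 10]);
translate([0, 0, 10]) cube([260, 10, 130]);
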